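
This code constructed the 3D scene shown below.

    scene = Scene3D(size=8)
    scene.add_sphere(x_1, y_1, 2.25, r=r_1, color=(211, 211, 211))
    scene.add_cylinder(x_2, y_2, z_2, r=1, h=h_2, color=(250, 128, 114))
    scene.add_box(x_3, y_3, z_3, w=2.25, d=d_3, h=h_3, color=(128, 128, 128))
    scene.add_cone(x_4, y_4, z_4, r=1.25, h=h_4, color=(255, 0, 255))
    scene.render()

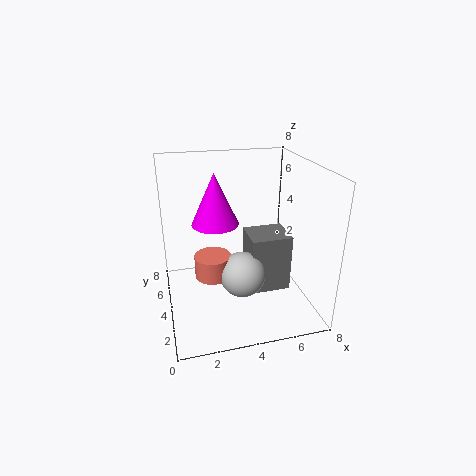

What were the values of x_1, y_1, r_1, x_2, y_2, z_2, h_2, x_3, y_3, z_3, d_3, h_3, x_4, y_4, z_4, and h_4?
x_1 = 4
y_1 = 3
r_1 = 1.25
x_2 = 2.5
y_2 = 3.75
z_2 = 2
h_2 = 1.25
x_3 = 4.5
y_3 = 2.75
z_3 = 1
d_3 = 2
h_3 = 3.25
x_4 = 2.75
y_4 = 4
z_4 = 5
h_4 = 2.75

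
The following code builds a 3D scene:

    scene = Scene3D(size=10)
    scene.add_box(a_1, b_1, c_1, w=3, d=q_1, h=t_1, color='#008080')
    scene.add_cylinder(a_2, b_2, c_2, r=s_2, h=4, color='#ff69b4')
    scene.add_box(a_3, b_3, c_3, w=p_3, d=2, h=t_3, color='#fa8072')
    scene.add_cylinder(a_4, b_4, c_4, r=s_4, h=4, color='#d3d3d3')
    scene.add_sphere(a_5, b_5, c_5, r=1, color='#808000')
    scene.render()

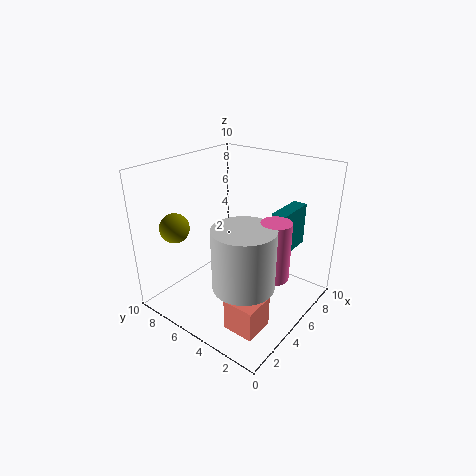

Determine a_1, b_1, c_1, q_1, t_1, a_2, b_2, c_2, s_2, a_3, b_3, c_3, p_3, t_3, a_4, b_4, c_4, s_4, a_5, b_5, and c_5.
a_1 = 6
b_1 = 2
c_1 = 4
q_1 = 1
t_1 = 3
a_2 = 5
b_2 = 2
c_2 = 3
s_2 = 1
a_3 = 1
b_3 = 1
c_3 = 1
p_3 = 2
t_3 = 2
a_4 = 3
b_4 = 3
c_4 = 3
s_4 = 2
a_5 = 2
b_5 = 8
c_5 = 6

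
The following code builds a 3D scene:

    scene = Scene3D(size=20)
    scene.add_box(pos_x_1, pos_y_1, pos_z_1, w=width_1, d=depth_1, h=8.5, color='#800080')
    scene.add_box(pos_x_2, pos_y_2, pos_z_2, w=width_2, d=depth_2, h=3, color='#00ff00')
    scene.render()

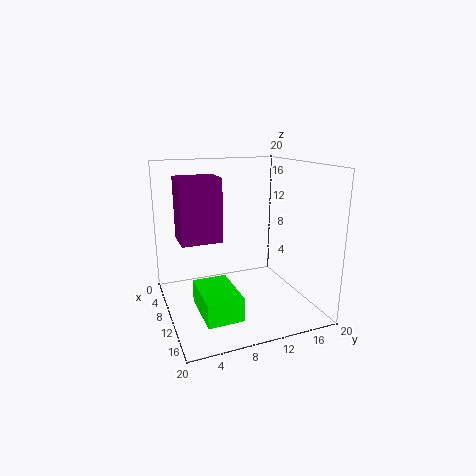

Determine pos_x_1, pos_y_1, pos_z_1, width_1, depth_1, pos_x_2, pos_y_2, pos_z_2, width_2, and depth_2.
pos_x_1 = 6.5, pos_y_1 = 2, pos_z_1 = 10, width_1 = 4.5, depth_1 = 5.5, pos_x_2 = 11.5, pos_y_2 = 3, pos_z_2 = 2.5, width_2 = 7, depth_2 = 4.5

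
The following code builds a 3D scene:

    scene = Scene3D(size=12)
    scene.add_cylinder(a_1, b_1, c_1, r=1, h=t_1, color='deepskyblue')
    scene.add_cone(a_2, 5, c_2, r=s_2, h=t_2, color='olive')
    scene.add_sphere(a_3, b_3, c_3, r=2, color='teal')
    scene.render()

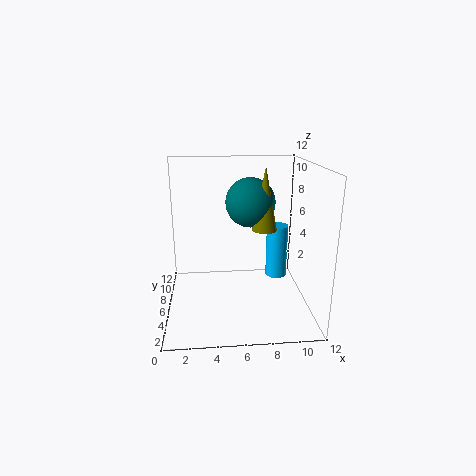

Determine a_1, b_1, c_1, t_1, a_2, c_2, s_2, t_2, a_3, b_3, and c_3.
a_1 = 10; b_1 = 9; c_1 = 1; t_1 = 5; a_2 = 8; c_2 = 7; s_2 = 1; t_2 = 5; a_3 = 7; b_3 = 6; c_3 = 9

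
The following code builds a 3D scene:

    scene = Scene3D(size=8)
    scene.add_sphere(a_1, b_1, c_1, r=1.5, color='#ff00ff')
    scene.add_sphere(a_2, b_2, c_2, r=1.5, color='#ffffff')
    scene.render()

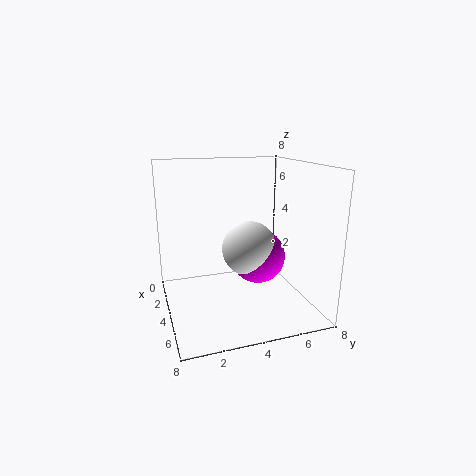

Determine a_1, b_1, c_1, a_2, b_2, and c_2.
a_1 = 4.5, b_1 = 5, c_1 = 3, a_2 = 4.5, b_2 = 4.5, c_2 = 3.5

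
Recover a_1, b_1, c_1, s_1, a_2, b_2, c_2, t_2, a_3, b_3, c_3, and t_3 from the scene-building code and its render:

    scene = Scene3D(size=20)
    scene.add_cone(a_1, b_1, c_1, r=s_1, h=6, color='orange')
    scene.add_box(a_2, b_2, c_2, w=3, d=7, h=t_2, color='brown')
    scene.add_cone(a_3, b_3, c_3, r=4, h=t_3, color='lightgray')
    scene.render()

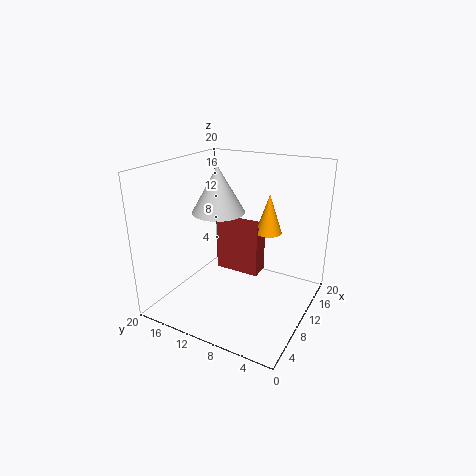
a_1 = 16, b_1 = 8, c_1 = 9, s_1 = 2, a_2 = 14, b_2 = 9, c_2 = 2, t_2 = 8, a_3 = 13, b_3 = 15, c_3 = 12, t_3 = 7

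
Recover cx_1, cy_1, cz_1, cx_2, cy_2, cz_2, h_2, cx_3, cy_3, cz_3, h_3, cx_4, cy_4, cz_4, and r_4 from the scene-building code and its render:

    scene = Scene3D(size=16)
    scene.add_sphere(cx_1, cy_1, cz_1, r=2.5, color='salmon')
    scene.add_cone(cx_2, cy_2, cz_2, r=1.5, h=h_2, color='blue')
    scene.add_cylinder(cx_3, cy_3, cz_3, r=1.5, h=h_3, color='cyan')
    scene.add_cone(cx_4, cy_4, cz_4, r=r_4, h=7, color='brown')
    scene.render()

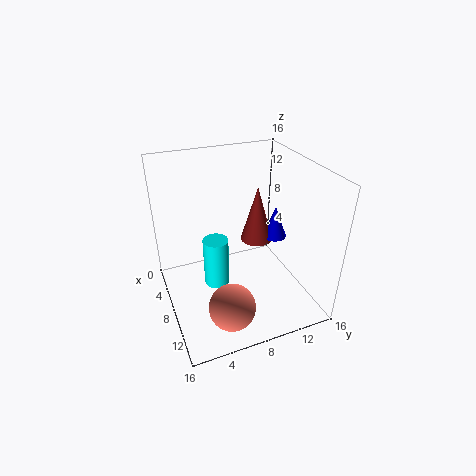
cx_1 = 12.5; cy_1 = 5.5; cz_1 = 2.5; cx_2 = 5.5; cy_2 = 14; cz_2 = 5.5; h_2 = 4; cx_3 = 6; cy_3 = 6; cz_3 = 1; h_3 = 6; cx_4 = 4.5; cy_4 = 12; cz_4 = 5; r_4 = 2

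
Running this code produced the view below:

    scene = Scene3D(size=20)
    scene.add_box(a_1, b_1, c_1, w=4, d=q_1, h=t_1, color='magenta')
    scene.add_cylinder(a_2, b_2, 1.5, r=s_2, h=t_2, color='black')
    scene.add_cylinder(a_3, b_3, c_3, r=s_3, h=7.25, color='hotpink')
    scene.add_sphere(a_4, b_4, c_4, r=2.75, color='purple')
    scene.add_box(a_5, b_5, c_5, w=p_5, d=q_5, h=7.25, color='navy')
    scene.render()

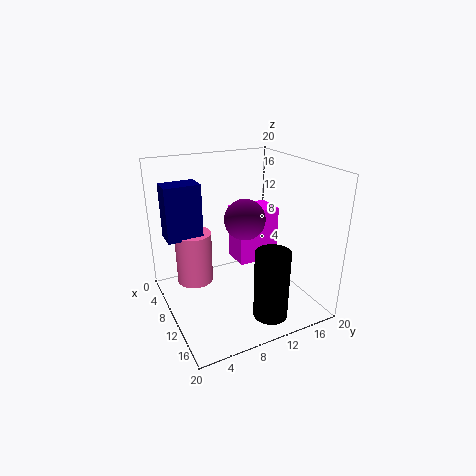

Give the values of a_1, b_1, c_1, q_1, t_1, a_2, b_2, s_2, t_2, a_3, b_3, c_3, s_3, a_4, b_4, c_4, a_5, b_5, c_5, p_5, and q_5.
a_1 = 7.5, b_1 = 9.75, c_1 = 6.5, q_1 = 5.75, t_1 = 7.5, a_2 = 17, b_2 = 11.25, s_2 = 2.25, t_2 = 9.25, a_3 = 7.75, b_3 = 4.25, c_3 = 3.75, s_3 = 2.5, a_4 = 11, b_4 = 10.5, c_4 = 13, a_5 = 6.25, b_5 = 0.5, c_5 = 10.75, p_5 = 3, q_5 = 4.75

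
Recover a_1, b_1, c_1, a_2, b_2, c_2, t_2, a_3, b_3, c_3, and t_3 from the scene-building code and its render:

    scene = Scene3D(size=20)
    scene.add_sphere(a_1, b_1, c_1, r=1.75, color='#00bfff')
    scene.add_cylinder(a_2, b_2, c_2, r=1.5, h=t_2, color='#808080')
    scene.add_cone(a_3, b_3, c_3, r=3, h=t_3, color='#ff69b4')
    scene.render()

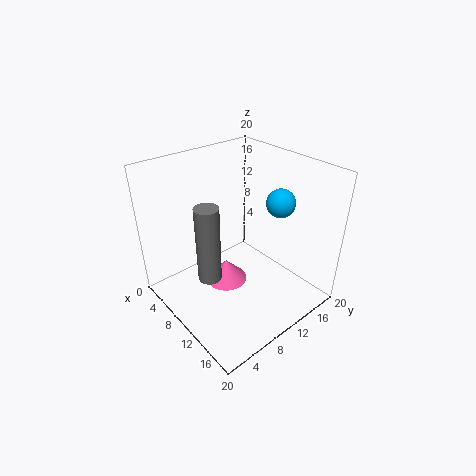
a_1 = 15.75
b_1 = 11.75
c_1 = 17
a_2 = 11.5
b_2 = 4
c_2 = 7.25
t_2 = 10
a_3 = 8.5
b_3 = 9
c_3 = 2.5
t_3 = 3.25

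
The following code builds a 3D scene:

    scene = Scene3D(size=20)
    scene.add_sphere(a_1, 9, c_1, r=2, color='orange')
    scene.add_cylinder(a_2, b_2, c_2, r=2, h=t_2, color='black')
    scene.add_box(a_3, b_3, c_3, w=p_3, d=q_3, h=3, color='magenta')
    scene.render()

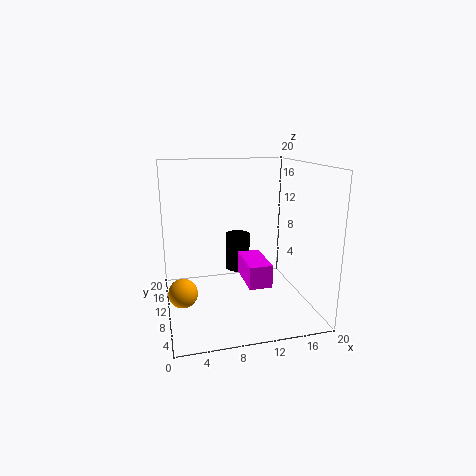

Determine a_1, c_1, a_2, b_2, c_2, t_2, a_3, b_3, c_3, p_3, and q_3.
a_1 = 2; c_1 = 3; a_2 = 12; b_2 = 18; c_2 = 2; t_2 = 6; a_3 = 10; b_3 = 4; c_3 = 5; p_3 = 3; q_3 = 6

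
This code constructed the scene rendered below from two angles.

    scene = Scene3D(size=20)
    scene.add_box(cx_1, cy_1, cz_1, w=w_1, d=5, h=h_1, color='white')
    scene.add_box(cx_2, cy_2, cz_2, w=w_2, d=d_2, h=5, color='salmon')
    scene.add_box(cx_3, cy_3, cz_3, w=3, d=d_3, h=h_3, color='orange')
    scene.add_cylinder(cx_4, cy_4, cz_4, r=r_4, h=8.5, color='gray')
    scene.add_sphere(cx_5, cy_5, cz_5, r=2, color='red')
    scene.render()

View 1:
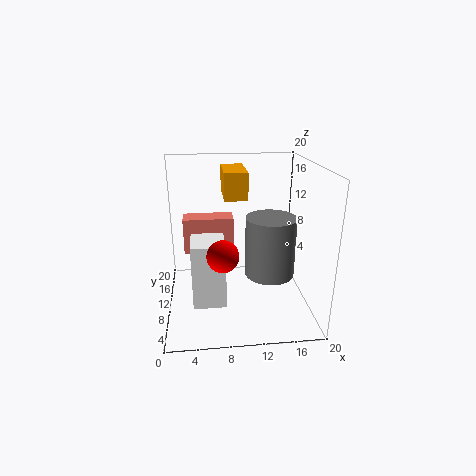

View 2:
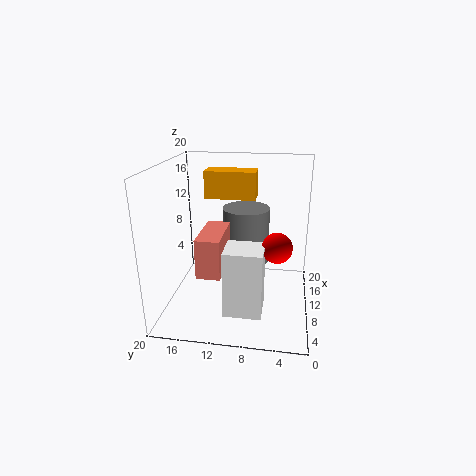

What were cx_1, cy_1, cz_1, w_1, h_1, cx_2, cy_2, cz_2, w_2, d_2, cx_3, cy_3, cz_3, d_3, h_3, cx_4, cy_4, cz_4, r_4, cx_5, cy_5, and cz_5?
cx_1 = 3.5, cy_1 = 6, cz_1 = 1.5, w_1 = 4.5, h_1 = 9, cx_2 = 2.5, cy_2 = 11, cz_2 = 7.5, w_2 = 7, d_2 = 3, cx_3 = 8, cy_3 = 7.5, cz_3 = 16, d_3 = 6.5, h_3 = 3.5, cx_4 = 14.5, cy_4 = 9.5, cz_4 = 4.5, r_4 = 3.5, cx_5 = 7.5, cy_5 = 4.5, cz_5 = 10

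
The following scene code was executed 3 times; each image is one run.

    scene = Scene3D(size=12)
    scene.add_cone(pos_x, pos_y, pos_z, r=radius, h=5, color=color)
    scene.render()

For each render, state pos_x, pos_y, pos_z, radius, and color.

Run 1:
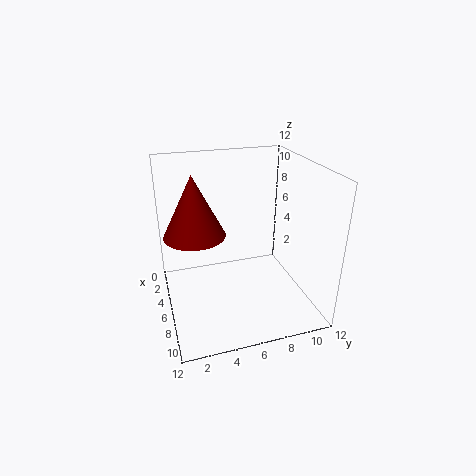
pos_x = 5.5; pos_y = 2.5; pos_z = 6.5; radius = 2.5; color = 'maroon'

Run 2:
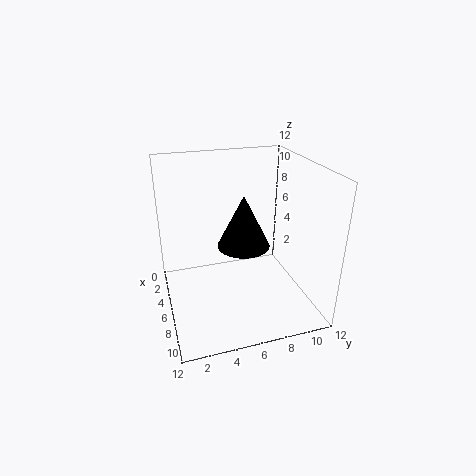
pos_x = 3; pos_y = 7.5; pos_z = 3.5; radius = 2.5; color = 'black'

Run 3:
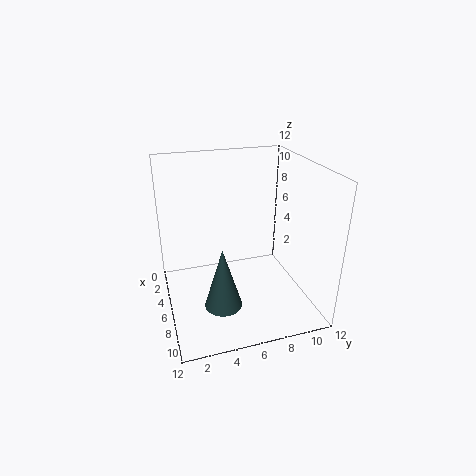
pos_x = 8.5; pos_y = 4; pos_z = 1.5; radius = 1.5; color = 'darkslategray'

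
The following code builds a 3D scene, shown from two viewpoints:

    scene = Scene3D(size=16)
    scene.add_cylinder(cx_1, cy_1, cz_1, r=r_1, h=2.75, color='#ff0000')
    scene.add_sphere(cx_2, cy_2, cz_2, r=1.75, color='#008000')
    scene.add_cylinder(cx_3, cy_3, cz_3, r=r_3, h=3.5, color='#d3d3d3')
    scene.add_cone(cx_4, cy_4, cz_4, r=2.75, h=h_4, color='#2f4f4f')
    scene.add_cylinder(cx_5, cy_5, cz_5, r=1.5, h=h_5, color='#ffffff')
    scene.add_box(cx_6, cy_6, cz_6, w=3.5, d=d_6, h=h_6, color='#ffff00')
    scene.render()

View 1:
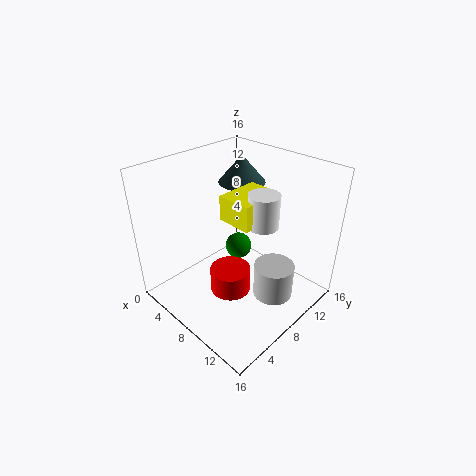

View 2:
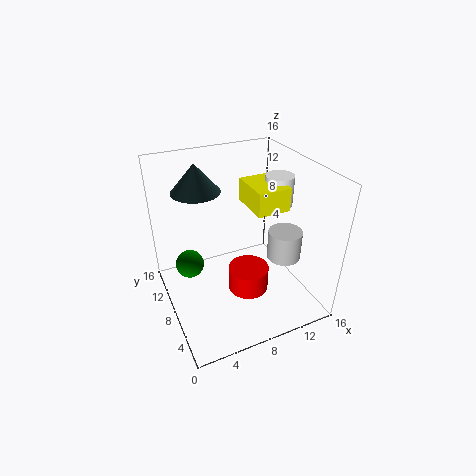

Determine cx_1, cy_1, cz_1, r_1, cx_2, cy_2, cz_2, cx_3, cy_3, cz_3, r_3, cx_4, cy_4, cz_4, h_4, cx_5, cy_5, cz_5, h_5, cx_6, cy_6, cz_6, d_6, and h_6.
cx_1 = 8.5; cy_1 = 6.25; cz_1 = 2.25; r_1 = 2.25; cx_2 = 3.5; cy_2 = 12.75; cz_2 = 2.5; cx_3 = 13.75; cy_3 = 7.25; cz_3 = 4.25; r_3 = 2; cx_4 = 4.75; cy_4 = 12; cz_4 = 12.5; h_4 = 3.25; cx_5 = 12.25; cy_5 = 7; cz_5 = 11.75; h_5 = 3.25; cx_6 = 8.75; cy_6 = 4.75; cz_6 = 12; d_6 = 4.5; h_6 = 2.5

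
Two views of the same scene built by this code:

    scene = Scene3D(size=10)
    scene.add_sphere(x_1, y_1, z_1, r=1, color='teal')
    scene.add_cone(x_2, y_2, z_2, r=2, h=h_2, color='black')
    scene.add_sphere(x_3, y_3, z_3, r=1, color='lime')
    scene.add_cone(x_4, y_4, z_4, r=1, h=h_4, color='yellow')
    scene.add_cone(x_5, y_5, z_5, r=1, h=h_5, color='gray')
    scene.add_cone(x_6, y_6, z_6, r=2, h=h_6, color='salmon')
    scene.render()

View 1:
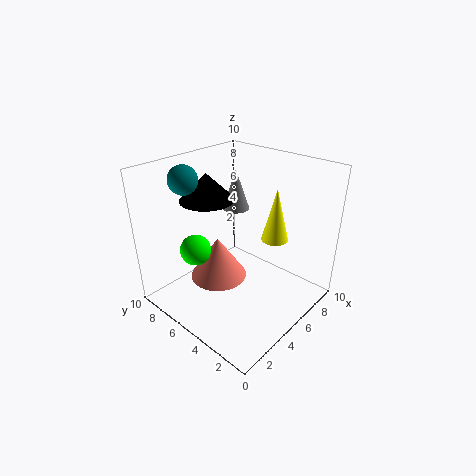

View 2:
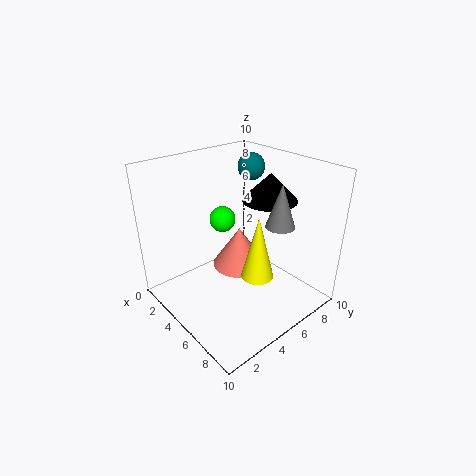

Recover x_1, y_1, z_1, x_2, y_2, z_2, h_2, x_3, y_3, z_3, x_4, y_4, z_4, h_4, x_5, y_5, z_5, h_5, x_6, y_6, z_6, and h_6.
x_1 = 3; y_1 = 8; z_1 = 9; x_2 = 5; y_2 = 8; z_2 = 7; h_2 = 2; x_3 = 2; y_3 = 6; z_3 = 5; x_4 = 8; y_4 = 4; z_4 = 4; h_4 = 4; x_5 = 7; y_5 = 7; z_5 = 6; h_5 = 3; x_6 = 4; y_6 = 6; z_6 = 2; h_6 = 3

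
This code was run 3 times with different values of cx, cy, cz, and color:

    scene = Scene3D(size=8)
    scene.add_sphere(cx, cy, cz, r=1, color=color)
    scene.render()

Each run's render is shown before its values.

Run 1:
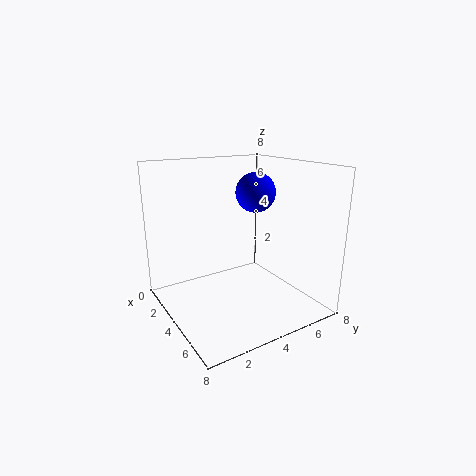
cx = 5.25, cy = 4.25, cz = 6.75, color = 'blue'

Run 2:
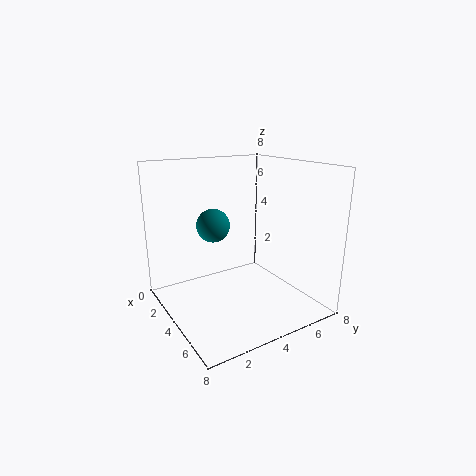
cx = 2, cy = 3.5, cz = 4.25, color = 'teal'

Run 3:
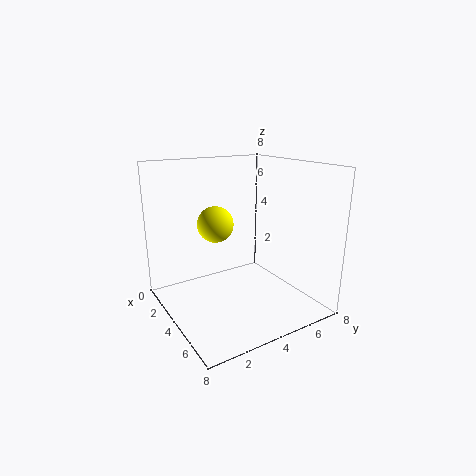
cx = 3.25, cy = 3, cz = 4.75, color = 'yellow'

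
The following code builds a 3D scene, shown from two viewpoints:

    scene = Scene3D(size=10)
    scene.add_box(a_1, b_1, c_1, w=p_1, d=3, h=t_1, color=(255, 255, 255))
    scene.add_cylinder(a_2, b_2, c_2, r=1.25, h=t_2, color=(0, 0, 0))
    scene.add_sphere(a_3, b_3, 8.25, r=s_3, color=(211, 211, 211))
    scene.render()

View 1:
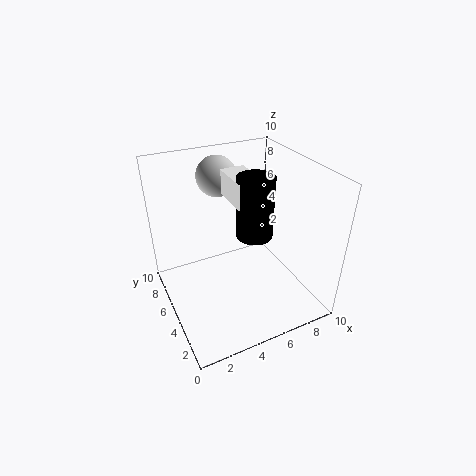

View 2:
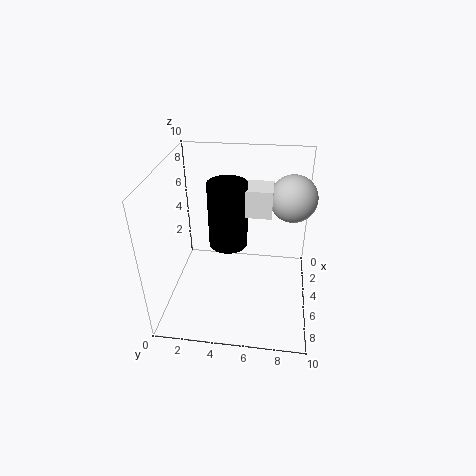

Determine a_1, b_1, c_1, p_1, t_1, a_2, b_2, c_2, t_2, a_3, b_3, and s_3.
a_1 = 4.75, b_1 = 4.25, c_1 = 7.5, p_1 = 1.75, t_1 = 1.75, a_2 = 6, b_2 = 4.5, c_2 = 5.25, t_2 = 4.25, a_3 = 5, b_3 = 8.5, s_3 = 1.5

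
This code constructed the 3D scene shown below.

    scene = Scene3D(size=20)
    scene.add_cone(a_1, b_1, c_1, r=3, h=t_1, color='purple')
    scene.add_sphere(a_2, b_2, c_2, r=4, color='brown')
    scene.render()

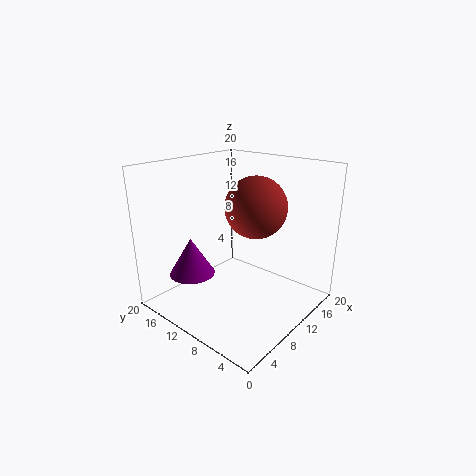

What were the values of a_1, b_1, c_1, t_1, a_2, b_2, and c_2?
a_1 = 4
b_1 = 13
c_1 = 6
t_1 = 5
a_2 = 10
b_2 = 7
c_2 = 15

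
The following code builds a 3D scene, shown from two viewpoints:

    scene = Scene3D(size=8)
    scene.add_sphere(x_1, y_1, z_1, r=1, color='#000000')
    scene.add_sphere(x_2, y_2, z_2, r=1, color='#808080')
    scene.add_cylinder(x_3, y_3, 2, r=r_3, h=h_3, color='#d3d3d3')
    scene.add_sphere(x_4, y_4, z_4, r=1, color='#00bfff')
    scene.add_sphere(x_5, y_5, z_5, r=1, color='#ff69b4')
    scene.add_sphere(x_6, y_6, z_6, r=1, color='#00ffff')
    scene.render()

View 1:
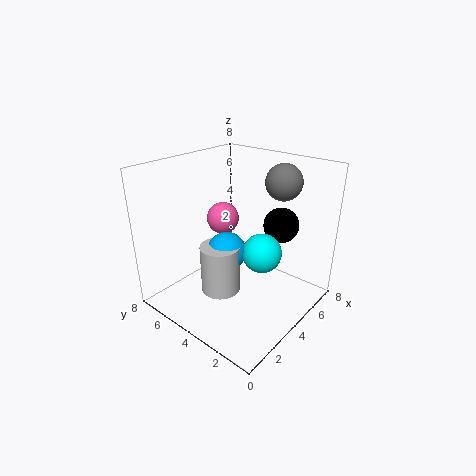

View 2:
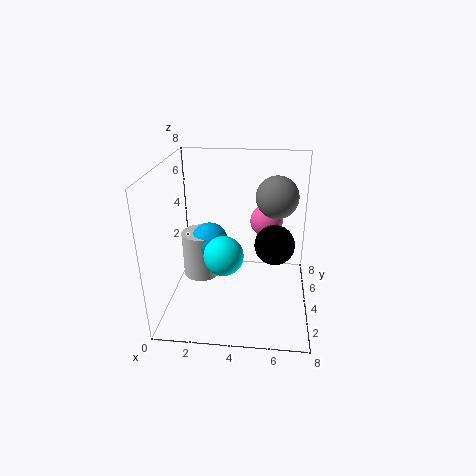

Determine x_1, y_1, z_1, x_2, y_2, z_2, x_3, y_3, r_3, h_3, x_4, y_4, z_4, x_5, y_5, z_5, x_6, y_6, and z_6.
x_1 = 6; y_1 = 2.5; z_1 = 4.5; x_2 = 6; y_2 = 2.5; z_2 = 7; x_3 = 2; y_3 = 3.5; r_3 = 1; h_3 = 2.5; x_4 = 2.5; y_4 = 3.5; z_4 = 4; x_5 = 5.5; y_5 = 6.5; z_5 = 4; x_6 = 3.5; y_6 = 2; z_6 = 4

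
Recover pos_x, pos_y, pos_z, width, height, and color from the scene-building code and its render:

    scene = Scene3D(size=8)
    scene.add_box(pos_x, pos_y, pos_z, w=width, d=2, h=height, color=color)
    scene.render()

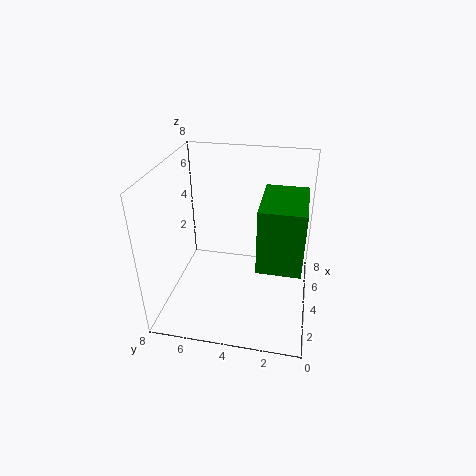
pos_x = 0.5; pos_y = 0.5; pos_z = 4.5; width = 3; height = 3; color = 'green'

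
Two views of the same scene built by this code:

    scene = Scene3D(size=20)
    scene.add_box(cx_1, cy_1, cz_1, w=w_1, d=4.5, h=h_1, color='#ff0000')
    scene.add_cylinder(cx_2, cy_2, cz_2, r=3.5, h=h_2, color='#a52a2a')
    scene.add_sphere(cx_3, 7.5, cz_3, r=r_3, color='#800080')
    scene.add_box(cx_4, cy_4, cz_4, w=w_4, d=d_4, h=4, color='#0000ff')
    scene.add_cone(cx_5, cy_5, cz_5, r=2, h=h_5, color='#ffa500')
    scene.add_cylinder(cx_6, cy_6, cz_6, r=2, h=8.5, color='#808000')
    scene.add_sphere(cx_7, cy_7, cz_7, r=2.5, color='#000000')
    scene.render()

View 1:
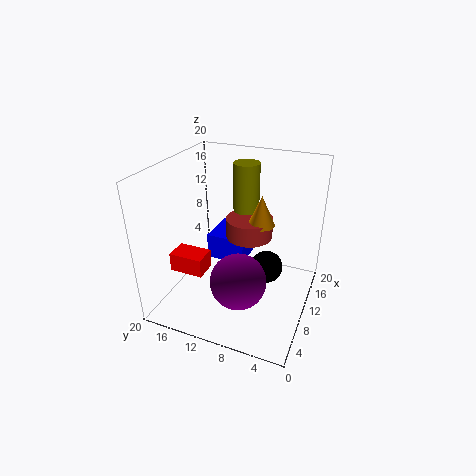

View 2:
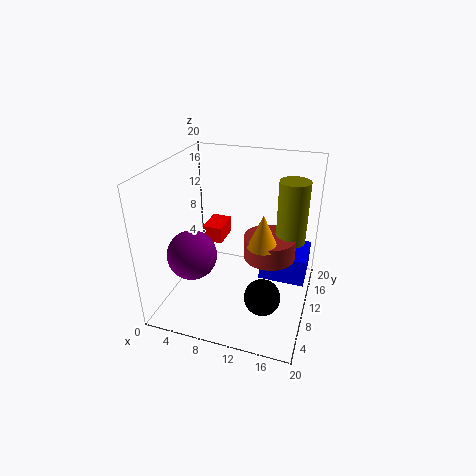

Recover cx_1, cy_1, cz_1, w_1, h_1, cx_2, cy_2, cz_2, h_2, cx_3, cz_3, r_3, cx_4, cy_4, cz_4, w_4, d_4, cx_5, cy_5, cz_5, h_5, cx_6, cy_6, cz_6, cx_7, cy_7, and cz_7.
cx_1 = 3.5, cy_1 = 12.5, cz_1 = 7, w_1 = 3, h_1 = 2.5, cx_2 = 14.5, cy_2 = 10, cz_2 = 8, h_2 = 3, cx_3 = 4, cz_3 = 7.5, r_3 = 3.5, cx_4 = 13, cy_4 = 10.5, cz_4 = 3.5, w_4 = 6.5, d_4 = 6, cx_5 = 14, cy_5 = 8, cz_5 = 10.5, h_5 = 4.5, cx_6 = 17, cy_6 = 11.5, cz_6 = 10, cx_7 = 14.5, cy_7 = 7, cz_7 = 3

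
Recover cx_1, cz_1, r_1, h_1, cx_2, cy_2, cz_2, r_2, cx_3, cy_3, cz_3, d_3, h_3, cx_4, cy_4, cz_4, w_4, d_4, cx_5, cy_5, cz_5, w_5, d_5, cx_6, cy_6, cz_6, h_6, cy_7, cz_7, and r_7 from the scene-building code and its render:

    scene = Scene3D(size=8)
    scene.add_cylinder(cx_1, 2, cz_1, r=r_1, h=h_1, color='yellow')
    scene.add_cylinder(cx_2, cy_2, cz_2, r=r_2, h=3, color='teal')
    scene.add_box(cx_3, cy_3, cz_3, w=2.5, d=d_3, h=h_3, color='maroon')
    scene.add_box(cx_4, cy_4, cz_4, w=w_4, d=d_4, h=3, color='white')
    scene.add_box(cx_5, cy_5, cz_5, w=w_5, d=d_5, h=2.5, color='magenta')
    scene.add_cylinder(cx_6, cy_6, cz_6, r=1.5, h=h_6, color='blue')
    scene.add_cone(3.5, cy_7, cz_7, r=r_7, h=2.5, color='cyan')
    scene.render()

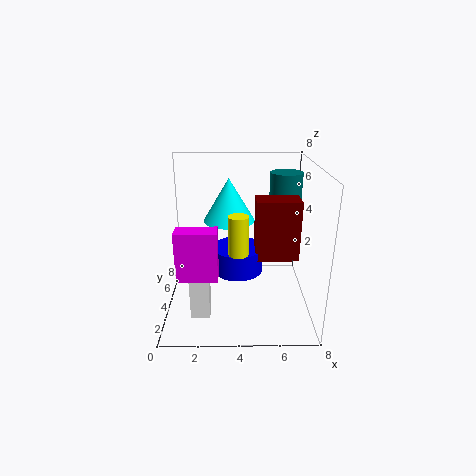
cx_1 = 4
cz_1 = 4
r_1 = 0.5
h_1 = 2
cx_2 = 7
cy_2 = 7
cz_2 = 4
r_2 = 1
cx_3 = 5
cy_3 = 4
cz_3 = 2.5
d_3 = 1.5
h_3 = 3.5
cx_4 = 1.5
cy_4 = 1.5
cz_4 = 0.5
w_4 = 1
d_4 = 1
cx_5 = 1
cy_5 = 1
cz_5 = 3
w_5 = 2
d_5 = 1
cx_6 = 4
cy_6 = 5
cz_6 = 1.5
h_6 = 1.5
cy_7 = 5.5
cz_7 = 4.5
r_7 = 1.5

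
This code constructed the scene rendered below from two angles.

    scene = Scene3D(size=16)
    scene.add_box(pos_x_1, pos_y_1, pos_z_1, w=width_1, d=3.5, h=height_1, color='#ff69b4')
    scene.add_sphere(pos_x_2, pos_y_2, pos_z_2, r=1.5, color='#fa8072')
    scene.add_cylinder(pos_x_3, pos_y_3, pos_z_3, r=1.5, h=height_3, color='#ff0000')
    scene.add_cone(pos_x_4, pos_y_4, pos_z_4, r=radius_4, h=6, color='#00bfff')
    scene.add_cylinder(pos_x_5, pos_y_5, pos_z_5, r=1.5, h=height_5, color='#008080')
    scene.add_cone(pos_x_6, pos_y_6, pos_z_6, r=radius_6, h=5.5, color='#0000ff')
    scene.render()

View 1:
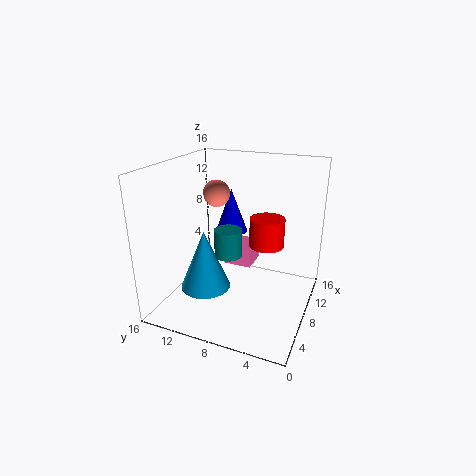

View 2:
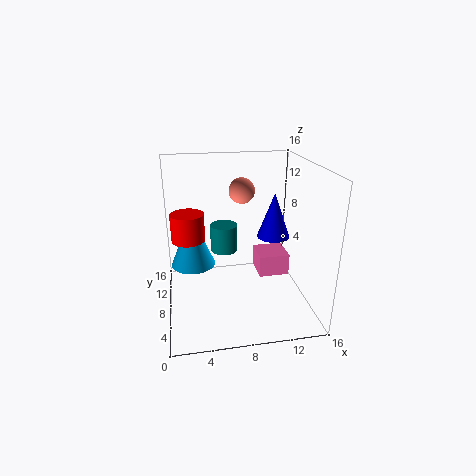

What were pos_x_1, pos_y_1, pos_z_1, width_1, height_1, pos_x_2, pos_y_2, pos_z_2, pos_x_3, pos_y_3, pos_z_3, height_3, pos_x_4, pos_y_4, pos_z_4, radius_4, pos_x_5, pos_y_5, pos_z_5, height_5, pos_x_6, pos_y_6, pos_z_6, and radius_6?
pos_x_1 = 10.5, pos_y_1 = 7.5, pos_z_1 = 3, width_1 = 3.5, height_1 = 2.5, pos_x_2 = 9, pos_y_2 = 11, pos_z_2 = 12.5, pos_x_3 = 2.5, pos_y_3 = 3, pos_z_3 = 10.5, height_3 = 2.5, pos_x_4 = 3, pos_y_4 = 9.5, pos_z_4 = 4.5, radius_4 = 2.5, pos_x_5 = 6.5, pos_y_5 = 8.5, pos_z_5 = 6.5, height_5 = 3, pos_x_6 = 13, pos_y_6 = 11, pos_z_6 = 6.5, radius_6 = 2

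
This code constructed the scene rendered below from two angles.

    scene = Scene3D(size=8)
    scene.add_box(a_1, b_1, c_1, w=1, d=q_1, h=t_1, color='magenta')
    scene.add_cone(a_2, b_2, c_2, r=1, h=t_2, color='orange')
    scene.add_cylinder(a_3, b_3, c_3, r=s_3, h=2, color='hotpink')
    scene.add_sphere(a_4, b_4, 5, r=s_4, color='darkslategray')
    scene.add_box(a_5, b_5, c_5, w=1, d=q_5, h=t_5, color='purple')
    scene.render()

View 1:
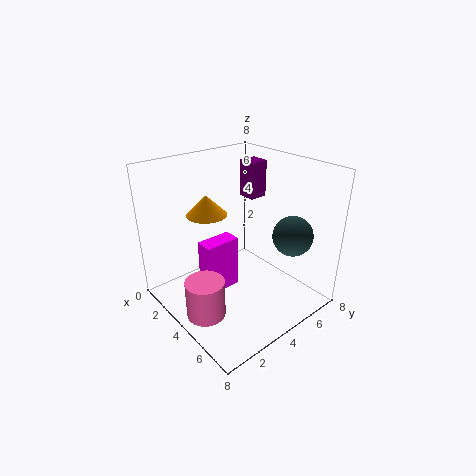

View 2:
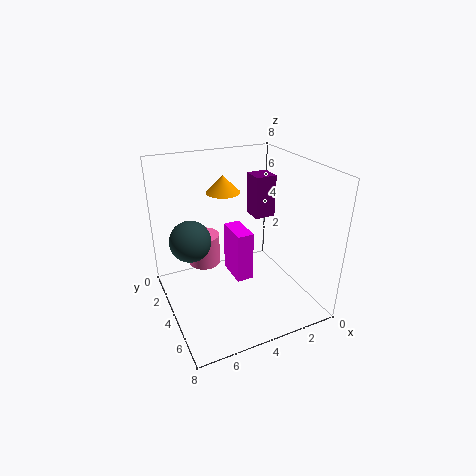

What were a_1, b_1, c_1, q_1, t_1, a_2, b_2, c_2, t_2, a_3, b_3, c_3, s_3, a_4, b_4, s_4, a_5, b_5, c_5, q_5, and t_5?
a_1 = 3, b_1 = 2, c_1 = 1, q_1 = 2, t_1 = 3, a_2 = 4, b_2 = 2, c_2 = 6, t_2 = 1, a_3 = 5, b_3 = 1, c_3 = 1, s_3 = 1, a_4 = 7, b_4 = 5, s_4 = 1, a_5 = 3, b_5 = 5, c_5 = 6, q_5 = 1, t_5 = 2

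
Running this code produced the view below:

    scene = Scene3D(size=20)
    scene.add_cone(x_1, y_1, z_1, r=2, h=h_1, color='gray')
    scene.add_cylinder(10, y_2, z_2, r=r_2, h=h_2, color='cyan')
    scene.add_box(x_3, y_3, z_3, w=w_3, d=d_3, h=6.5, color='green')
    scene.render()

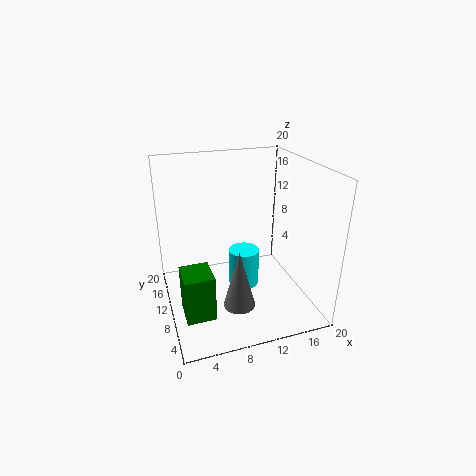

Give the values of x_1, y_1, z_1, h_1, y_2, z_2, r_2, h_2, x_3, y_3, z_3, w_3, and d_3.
x_1 = 8, y_1 = 3.5, z_1 = 4, h_1 = 7.5, y_2 = 7.5, z_2 = 4.5, r_2 = 2, h_2 = 5, x_3 = 1.5, y_3 = 5.5, z_3 = 0.5, w_3 = 4, d_3 = 4.5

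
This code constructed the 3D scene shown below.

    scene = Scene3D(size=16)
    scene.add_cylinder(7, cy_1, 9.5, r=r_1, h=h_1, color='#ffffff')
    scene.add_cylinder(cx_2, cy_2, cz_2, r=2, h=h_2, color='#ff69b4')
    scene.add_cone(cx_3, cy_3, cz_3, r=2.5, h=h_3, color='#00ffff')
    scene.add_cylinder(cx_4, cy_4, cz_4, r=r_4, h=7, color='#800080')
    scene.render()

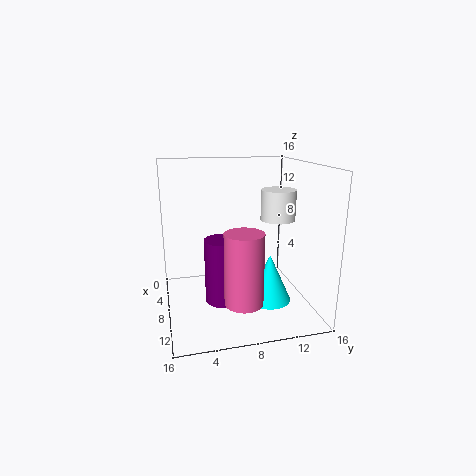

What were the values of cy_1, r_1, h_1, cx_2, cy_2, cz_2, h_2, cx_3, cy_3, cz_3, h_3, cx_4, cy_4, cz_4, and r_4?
cy_1 = 13, r_1 = 2, h_1 = 3.5, cx_2 = 12.5, cy_2 = 7.5, cz_2 = 2.5, h_2 = 7.5, cx_3 = 9, cy_3 = 11.5, cz_3 = 0.5, h_3 = 5.5, cx_4 = 9.5, cy_4 = 6, cz_4 = 1.5, r_4 = 2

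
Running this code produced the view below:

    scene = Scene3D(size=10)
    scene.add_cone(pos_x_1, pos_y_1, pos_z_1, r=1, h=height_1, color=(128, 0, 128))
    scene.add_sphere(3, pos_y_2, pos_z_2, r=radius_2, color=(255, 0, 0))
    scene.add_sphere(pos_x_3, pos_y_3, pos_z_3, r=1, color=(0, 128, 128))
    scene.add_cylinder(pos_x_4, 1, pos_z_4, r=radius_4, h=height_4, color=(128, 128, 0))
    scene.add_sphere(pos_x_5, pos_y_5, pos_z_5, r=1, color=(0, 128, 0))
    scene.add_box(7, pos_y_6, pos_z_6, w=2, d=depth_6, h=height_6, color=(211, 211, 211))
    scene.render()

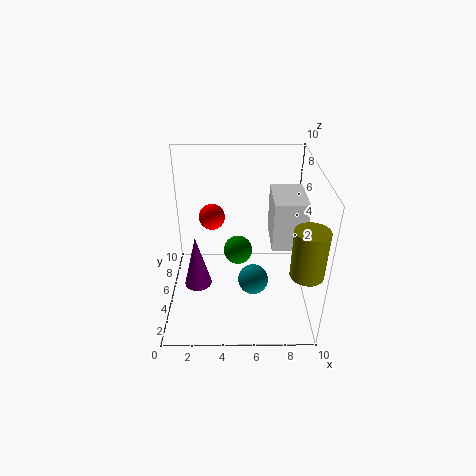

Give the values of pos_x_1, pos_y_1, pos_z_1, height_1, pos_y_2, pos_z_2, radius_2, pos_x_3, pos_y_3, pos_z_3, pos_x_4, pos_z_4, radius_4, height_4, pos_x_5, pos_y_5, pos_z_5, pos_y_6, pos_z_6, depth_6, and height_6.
pos_x_1 = 2, pos_y_1 = 5, pos_z_1 = 1, height_1 = 4, pos_y_2 = 8, pos_z_2 = 5, radius_2 = 1, pos_x_3 = 6, pos_y_3 = 3, pos_z_3 = 3, pos_x_4 = 9, pos_z_4 = 5, radius_4 = 1, height_4 = 3, pos_x_5 = 5, pos_y_5 = 5, pos_z_5 = 4, pos_y_6 = 2, pos_z_6 = 6, depth_6 = 3, height_6 = 3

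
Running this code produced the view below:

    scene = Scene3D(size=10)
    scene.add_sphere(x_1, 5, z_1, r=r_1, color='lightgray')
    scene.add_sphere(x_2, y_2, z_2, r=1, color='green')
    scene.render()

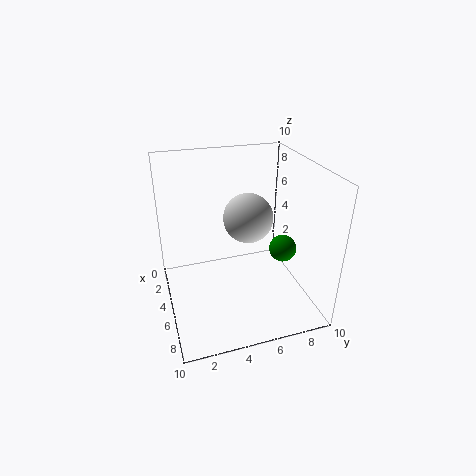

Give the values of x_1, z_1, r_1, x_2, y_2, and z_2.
x_1 = 7, z_1 = 7.5, r_1 = 1.5, x_2 = 5, y_2 = 8.5, z_2 = 3.5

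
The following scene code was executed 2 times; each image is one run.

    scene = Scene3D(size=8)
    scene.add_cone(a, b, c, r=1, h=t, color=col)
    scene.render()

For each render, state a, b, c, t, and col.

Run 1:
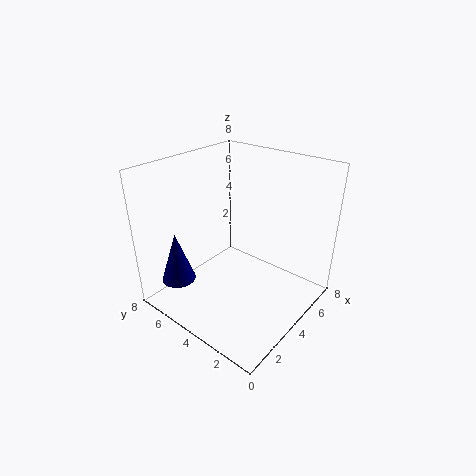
a = 2
b = 7
c = 1
t = 3
col = 'navy'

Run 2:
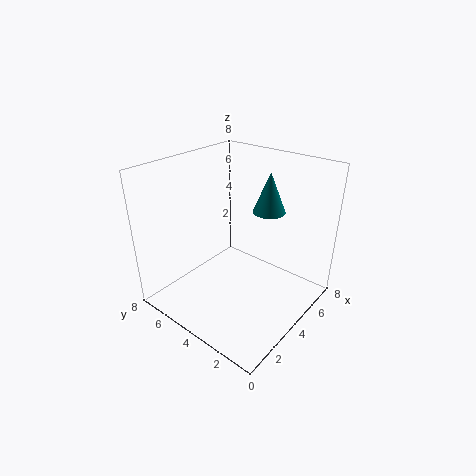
a = 7
b = 4
c = 4.5
t = 2.5
col = 'teal'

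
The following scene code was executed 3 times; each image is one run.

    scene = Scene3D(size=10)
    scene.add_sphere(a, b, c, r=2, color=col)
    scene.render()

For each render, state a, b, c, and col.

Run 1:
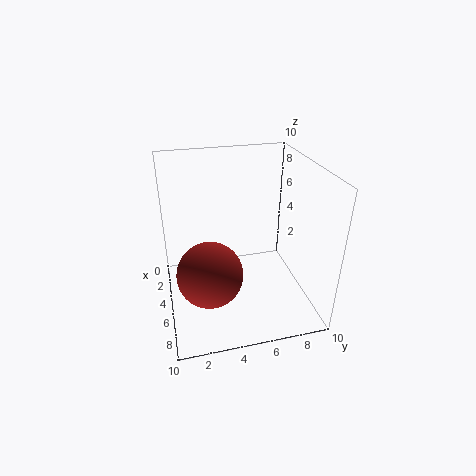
a = 8
b = 2.5
c = 4.5
col = 'brown'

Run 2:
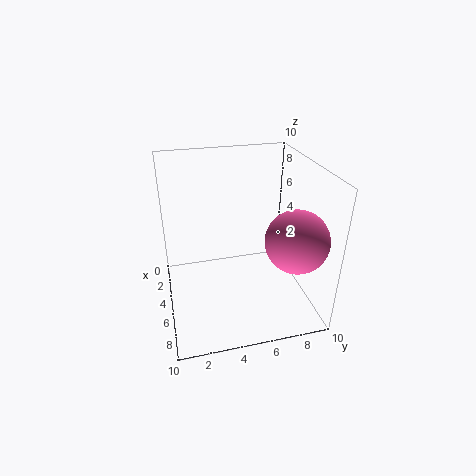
a = 8
b = 8
c = 6
col = 'hotpink'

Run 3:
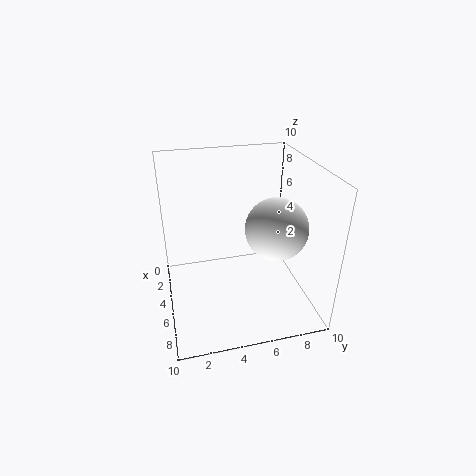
a = 7
b = 7
c = 6.5
col = 'white'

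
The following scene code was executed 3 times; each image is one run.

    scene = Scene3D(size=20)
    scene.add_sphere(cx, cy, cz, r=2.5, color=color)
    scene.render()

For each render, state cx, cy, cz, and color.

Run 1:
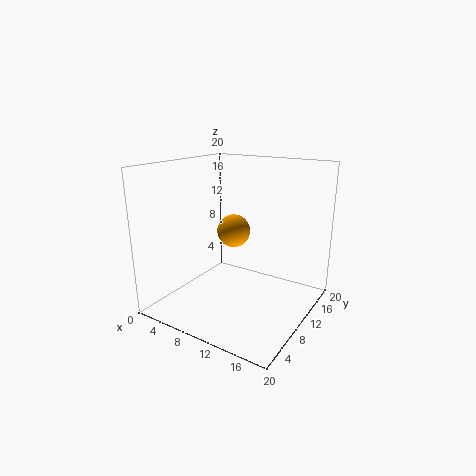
cx = 7, cy = 13.5, cz = 9.5, color = 'orange'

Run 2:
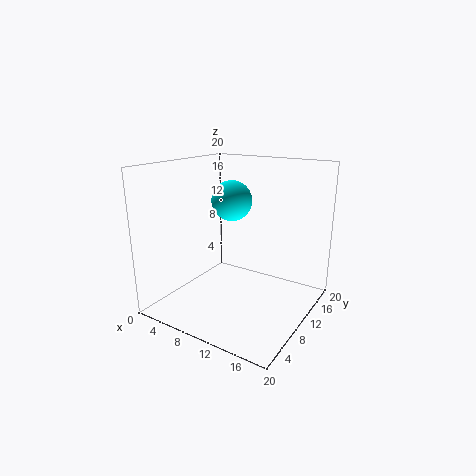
cx = 11, cy = 7, cz = 16, color = 'cyan'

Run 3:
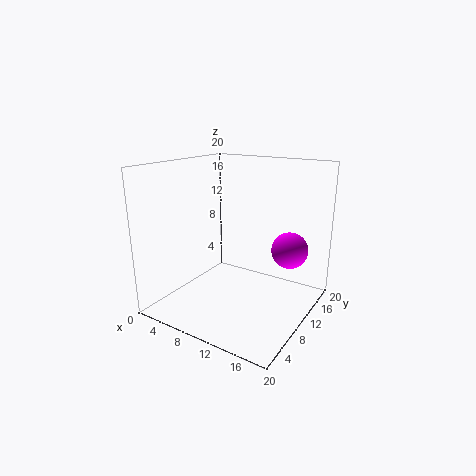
cx = 16.5, cy = 13, cz = 8.5, color = 'magenta'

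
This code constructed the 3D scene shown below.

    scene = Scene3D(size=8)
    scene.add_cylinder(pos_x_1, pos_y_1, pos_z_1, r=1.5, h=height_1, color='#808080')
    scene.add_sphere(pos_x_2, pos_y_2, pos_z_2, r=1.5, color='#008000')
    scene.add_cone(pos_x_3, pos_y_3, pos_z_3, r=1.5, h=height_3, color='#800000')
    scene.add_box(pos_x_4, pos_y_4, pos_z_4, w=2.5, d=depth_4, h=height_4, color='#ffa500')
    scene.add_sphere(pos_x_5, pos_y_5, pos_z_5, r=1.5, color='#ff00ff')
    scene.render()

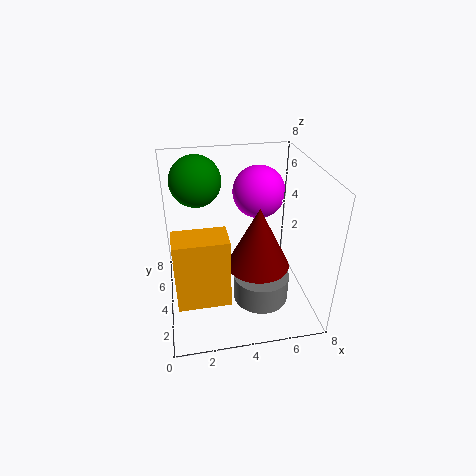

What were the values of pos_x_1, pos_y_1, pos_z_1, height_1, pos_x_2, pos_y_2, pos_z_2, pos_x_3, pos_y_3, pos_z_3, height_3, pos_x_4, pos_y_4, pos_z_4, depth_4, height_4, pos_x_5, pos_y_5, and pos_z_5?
pos_x_1 = 5; pos_y_1 = 2.5; pos_z_1 = 1; height_1 = 1.5; pos_x_2 = 2; pos_y_2 = 6.5; pos_z_2 = 6.5; pos_x_3 = 4.5; pos_y_3 = 1.5; pos_z_3 = 4; height_3 = 3; pos_x_4 = 0.5; pos_y_4 = 0.5; pos_z_4 = 2.5; depth_4 = 1.5; height_4 = 3.5; pos_x_5 = 5.5; pos_y_5 = 5.5; pos_z_5 = 6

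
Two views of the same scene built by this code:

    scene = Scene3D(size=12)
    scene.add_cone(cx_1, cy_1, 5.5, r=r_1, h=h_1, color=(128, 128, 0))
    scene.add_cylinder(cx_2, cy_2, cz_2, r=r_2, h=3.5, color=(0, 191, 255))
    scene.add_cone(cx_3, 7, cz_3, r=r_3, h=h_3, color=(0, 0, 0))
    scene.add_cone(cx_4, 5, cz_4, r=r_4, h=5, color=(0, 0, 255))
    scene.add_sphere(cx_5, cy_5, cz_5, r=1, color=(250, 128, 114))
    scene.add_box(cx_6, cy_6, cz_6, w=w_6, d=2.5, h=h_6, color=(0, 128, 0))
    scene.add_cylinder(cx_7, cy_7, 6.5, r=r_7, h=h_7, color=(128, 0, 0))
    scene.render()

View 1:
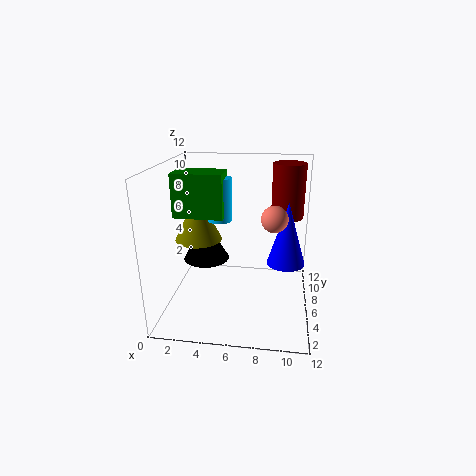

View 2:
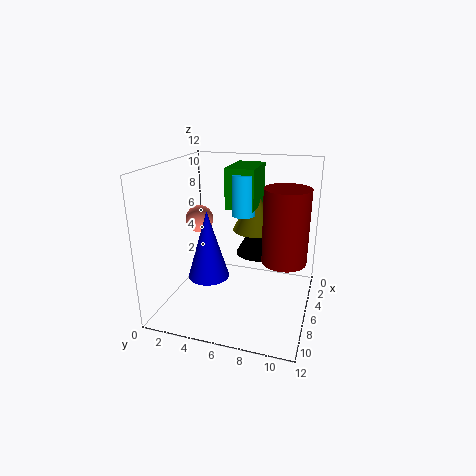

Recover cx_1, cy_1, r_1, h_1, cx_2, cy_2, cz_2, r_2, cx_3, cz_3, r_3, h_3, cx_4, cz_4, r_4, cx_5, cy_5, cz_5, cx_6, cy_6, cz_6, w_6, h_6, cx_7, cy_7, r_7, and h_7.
cx_1 = 2.5; cy_1 = 6.5; r_1 = 2; h_1 = 4; cx_2 = 4.5; cy_2 = 6; cz_2 = 7.5; r_2 = 1; cx_3 = 3; cz_3 = 3.5; r_3 = 2; h_3 = 3.5; cx_4 = 10; cz_4 = 4.5; r_4 = 1.5; cx_5 = 9; cy_5 = 4; cz_5 = 8.5; cx_6 = 1; cy_6 = 4.5; cz_6 = 8; w_6 = 4; h_6 = 3.5; cx_7 = 10; cy_7 = 10.5; r_7 = 1.5; h_7 = 5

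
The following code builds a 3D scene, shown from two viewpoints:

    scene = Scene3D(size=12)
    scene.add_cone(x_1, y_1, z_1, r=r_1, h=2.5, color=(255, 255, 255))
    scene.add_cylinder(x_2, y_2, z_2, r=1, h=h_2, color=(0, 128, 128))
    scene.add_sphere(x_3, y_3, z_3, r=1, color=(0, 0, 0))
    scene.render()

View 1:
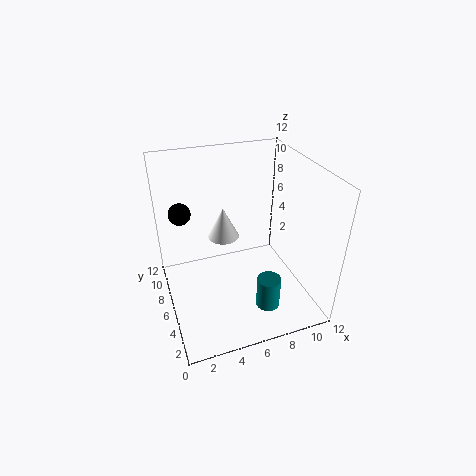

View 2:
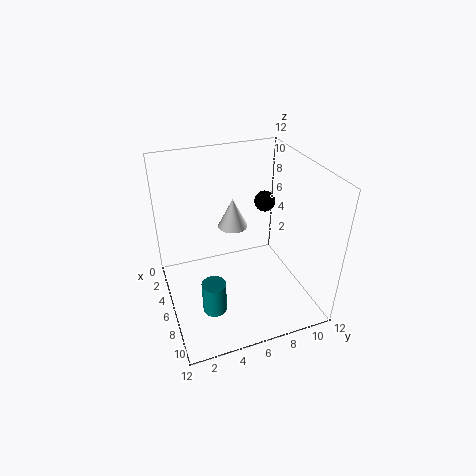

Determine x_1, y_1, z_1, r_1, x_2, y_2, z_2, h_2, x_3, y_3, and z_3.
x_1 = 4.75; y_1 = 6; z_1 = 6.5; r_1 = 1.25; x_2 = 7.75; y_2 = 3.25; z_2 = 0.5; h_2 = 2.75; x_3 = 2; y_3 = 10.25; z_3 = 6.75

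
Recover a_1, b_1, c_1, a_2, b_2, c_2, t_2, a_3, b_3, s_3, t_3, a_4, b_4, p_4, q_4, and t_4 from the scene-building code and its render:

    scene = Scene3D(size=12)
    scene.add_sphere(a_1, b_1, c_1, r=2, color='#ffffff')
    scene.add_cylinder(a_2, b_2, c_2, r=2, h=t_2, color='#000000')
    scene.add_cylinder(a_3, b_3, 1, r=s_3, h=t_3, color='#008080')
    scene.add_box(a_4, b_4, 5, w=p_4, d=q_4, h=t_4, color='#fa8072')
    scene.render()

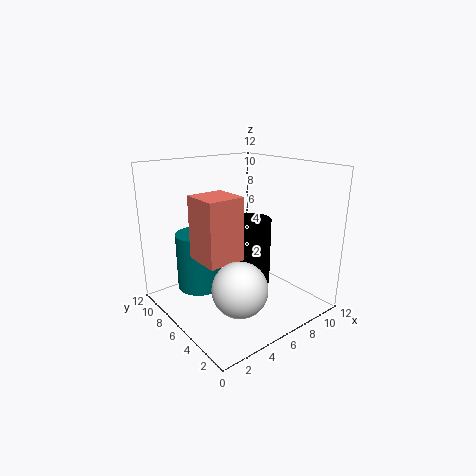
a_1 = 3, b_1 = 2, c_1 = 4, a_2 = 8, b_2 = 7, c_2 = 1, t_2 = 6, a_3 = 4, b_3 = 9, s_3 = 2, t_3 = 5, a_4 = 2, b_4 = 4, p_4 = 3, q_4 = 3, t_4 = 5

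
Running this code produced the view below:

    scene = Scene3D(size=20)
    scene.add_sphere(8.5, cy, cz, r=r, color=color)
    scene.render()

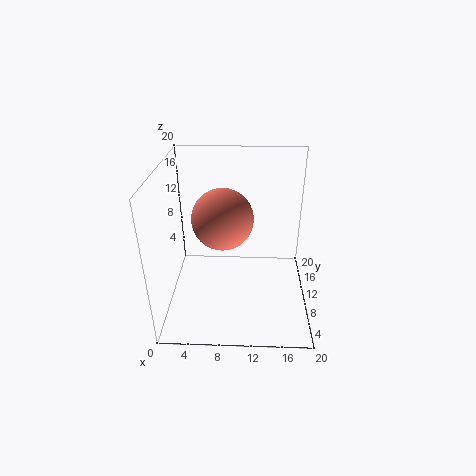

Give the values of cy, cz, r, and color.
cy = 4, cz = 16, r = 3.5, color = 'salmon'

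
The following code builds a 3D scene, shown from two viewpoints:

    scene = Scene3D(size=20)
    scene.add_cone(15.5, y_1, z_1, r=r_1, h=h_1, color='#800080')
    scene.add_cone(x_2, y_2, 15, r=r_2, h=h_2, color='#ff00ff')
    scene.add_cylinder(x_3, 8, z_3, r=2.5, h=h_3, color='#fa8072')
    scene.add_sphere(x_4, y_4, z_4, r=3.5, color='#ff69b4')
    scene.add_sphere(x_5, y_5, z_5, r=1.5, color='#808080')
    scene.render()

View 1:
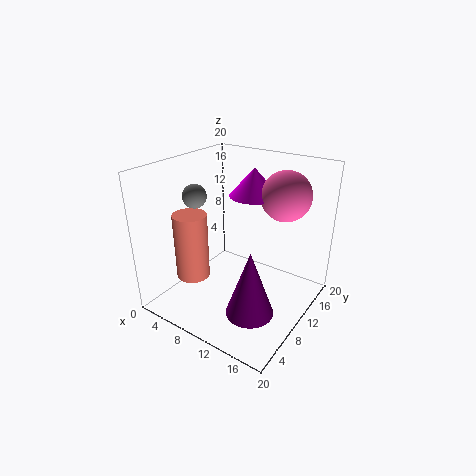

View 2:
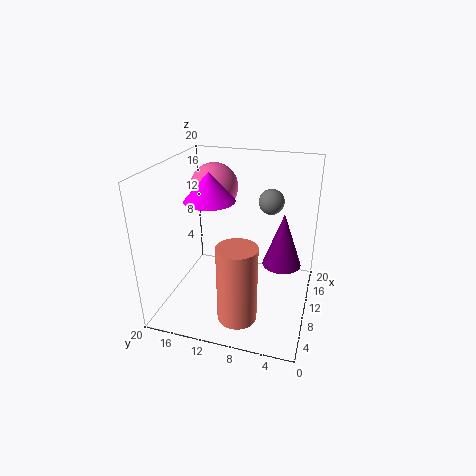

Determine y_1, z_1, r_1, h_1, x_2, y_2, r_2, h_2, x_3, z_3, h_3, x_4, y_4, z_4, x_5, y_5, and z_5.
y_1 = 4.5, z_1 = 3.5, r_1 = 3, h_1 = 8.5, x_2 = 10, y_2 = 14, r_2 = 3.5, h_2 = 4, x_3 = 3, z_3 = 2.5, h_3 = 10, x_4 = 14.5, y_4 = 15, z_4 = 15.5, x_5 = 7, y_5 = 5, z_5 = 17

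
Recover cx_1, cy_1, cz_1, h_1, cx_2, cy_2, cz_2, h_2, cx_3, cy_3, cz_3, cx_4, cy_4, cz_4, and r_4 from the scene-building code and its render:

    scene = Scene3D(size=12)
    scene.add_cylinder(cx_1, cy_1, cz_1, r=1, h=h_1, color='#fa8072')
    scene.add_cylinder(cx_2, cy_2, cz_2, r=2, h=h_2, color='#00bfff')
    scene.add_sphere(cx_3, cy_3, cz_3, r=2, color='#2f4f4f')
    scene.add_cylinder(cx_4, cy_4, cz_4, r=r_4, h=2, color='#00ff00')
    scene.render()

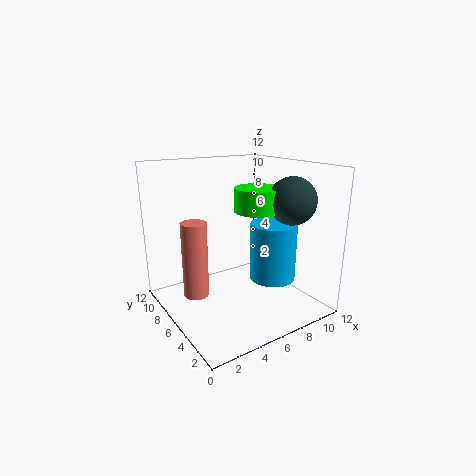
cx_1 = 2, cy_1 = 6, cz_1 = 2, h_1 = 6, cx_2 = 9, cy_2 = 5, cz_2 = 2, h_2 = 5, cx_3 = 10, cy_3 = 4, cz_3 = 9, cx_4 = 8, cy_4 = 6, cz_4 = 8, r_4 = 2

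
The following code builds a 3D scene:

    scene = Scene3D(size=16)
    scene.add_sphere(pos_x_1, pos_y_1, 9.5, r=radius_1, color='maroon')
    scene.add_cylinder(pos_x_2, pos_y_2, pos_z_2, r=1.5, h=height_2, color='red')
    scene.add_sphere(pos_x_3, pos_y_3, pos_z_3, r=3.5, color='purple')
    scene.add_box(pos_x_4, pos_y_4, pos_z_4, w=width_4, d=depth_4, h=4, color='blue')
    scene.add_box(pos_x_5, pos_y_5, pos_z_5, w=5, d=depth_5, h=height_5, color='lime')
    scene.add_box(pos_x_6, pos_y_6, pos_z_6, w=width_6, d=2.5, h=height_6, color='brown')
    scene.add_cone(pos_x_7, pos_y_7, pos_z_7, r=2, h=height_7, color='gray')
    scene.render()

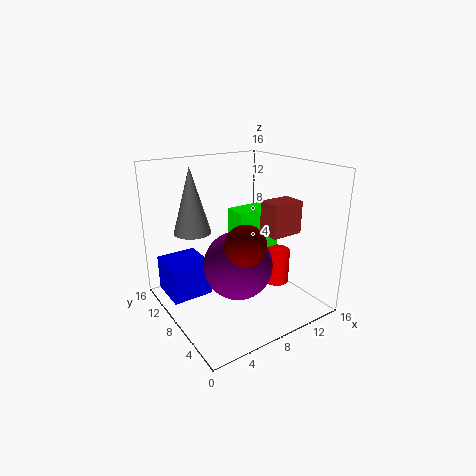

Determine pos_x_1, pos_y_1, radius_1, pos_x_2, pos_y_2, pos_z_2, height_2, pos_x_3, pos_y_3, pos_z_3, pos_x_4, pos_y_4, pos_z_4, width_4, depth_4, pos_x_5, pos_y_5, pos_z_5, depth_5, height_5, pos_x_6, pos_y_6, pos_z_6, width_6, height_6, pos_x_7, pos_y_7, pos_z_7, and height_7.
pos_x_1 = 5.5
pos_y_1 = 3
radius_1 = 2
pos_x_2 = 12.5
pos_y_2 = 6.5
pos_z_2 = 2
height_2 = 4
pos_x_3 = 6
pos_y_3 = 5
pos_z_3 = 6.5
pos_x_4 = 0.5
pos_y_4 = 9
pos_z_4 = 1.5
width_4 = 4.5
depth_4 = 4.5
pos_x_5 = 7
pos_y_5 = 6
pos_z_5 = 7
depth_5 = 2.5
height_5 = 4.5
pos_x_6 = 9.5
pos_y_6 = 3.5
pos_z_6 = 9
width_6 = 3.5
height_6 = 3.5
pos_x_7 = 3.5
pos_y_7 = 10
pos_z_7 = 9
height_7 = 7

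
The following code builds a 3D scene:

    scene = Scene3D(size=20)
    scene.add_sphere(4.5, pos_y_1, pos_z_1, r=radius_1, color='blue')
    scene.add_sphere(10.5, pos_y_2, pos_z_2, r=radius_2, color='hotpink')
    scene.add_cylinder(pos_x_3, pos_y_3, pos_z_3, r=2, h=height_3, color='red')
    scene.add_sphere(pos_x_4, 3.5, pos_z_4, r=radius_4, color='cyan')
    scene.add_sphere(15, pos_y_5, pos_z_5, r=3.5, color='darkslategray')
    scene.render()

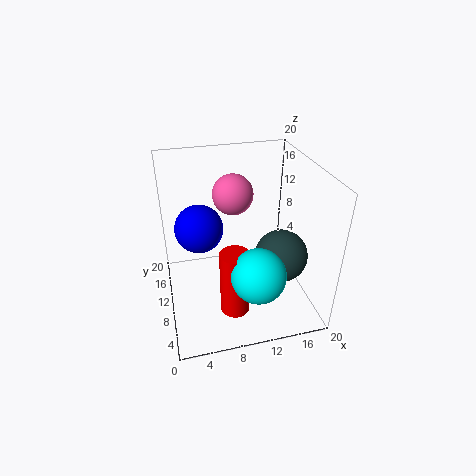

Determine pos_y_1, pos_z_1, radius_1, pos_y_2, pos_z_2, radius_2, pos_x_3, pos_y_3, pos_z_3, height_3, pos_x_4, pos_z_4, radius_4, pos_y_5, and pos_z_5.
pos_y_1 = 8, pos_z_1 = 13.5, radius_1 = 3, pos_y_2 = 15, pos_z_2 = 14.25, radius_2 = 3, pos_x_3 = 8.5, pos_y_3 = 5.75, pos_z_3 = 1.25, height_3 = 9.25, pos_x_4 = 11, pos_z_4 = 8.25, radius_4 = 3.5, pos_y_5 = 6.25, pos_z_5 = 8.75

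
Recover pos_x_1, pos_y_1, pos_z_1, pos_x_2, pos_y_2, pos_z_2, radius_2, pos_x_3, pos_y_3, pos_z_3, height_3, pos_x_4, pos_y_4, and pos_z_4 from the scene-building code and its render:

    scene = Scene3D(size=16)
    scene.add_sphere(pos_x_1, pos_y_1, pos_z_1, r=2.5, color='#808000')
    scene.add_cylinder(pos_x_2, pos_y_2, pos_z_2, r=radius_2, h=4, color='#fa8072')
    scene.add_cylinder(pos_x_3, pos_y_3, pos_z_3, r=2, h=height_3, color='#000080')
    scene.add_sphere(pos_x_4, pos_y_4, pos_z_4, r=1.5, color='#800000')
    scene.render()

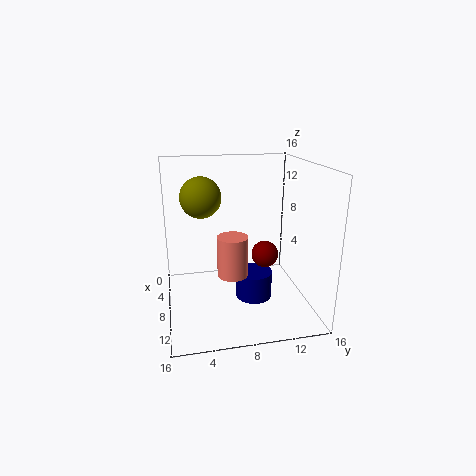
pos_x_1 = 3
pos_y_1 = 4.5
pos_z_1 = 11.5
pos_x_2 = 12.5
pos_y_2 = 6.5
pos_z_2 = 6
radius_2 = 1.5
pos_x_3 = 9.5
pos_y_3 = 9.5
pos_z_3 = 1.5
height_3 = 3
pos_x_4 = 8.5
pos_y_4 = 11
pos_z_4 = 6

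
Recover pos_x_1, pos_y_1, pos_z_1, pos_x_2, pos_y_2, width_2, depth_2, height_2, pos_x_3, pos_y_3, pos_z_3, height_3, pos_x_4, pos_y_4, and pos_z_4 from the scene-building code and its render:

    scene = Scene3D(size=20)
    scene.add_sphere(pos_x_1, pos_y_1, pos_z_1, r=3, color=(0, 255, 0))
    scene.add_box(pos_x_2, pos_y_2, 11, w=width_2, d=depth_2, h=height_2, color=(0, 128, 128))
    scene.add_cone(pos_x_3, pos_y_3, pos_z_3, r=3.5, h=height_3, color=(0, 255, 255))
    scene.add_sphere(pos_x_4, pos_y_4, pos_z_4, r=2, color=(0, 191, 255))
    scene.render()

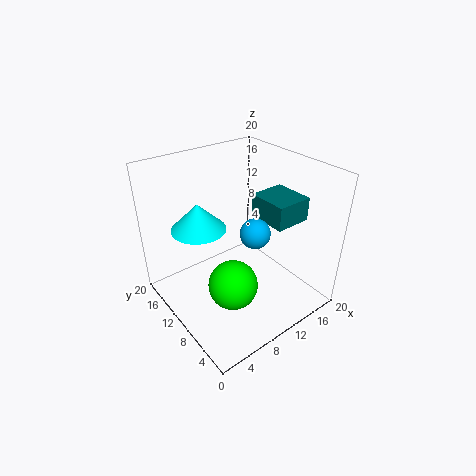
pos_x_1 = 5, pos_y_1 = 4.5, pos_z_1 = 8, pos_x_2 = 14.5, pos_y_2 = 6.5, width_2 = 5.5, depth_2 = 6, height_2 = 3.5, pos_x_3 = 4.5, pos_y_3 = 11, pos_z_3 = 13, height_3 = 3.5, pos_x_4 = 10.5, pos_y_4 = 7, pos_z_4 = 12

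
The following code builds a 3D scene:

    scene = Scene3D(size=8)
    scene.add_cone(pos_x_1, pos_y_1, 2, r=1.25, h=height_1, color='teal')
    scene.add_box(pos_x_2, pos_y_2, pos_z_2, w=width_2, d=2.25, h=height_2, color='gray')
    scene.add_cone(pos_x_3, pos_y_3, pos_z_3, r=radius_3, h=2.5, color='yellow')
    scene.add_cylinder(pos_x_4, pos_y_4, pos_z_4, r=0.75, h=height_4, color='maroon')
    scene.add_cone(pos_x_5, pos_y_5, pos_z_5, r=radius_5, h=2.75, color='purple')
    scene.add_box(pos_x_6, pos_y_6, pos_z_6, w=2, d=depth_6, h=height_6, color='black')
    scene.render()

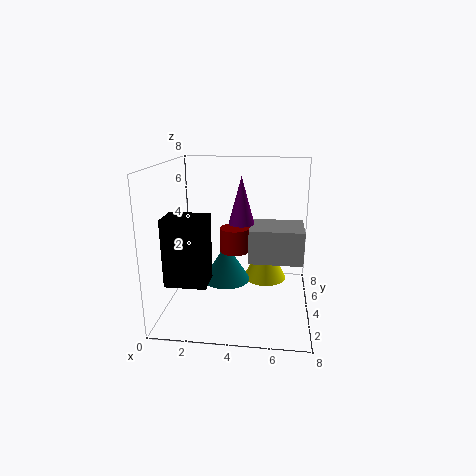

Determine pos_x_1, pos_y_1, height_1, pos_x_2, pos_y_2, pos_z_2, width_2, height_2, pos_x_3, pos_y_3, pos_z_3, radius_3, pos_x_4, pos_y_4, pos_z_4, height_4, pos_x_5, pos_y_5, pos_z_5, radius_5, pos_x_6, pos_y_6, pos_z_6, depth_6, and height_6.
pos_x_1 = 3.5
pos_y_1 = 3
height_1 = 2
pos_x_2 = 4.75
pos_y_2 = 2.25
pos_z_2 = 3.25
width_2 = 2.75
height_2 = 1.75
pos_x_3 = 5.5
pos_y_3 = 5
pos_z_3 = 1.25
radius_3 = 1.25
pos_x_4 = 4
pos_y_4 = 2.75
pos_z_4 = 3.75
height_4 = 1.25
pos_x_5 = 4.25
pos_y_5 = 3.5
pos_z_5 = 4.75
radius_5 = 0.75
pos_x_6 = 1
pos_y_6 = 0.25
pos_z_6 = 2.75
depth_6 = 1.5
height_6 = 3.25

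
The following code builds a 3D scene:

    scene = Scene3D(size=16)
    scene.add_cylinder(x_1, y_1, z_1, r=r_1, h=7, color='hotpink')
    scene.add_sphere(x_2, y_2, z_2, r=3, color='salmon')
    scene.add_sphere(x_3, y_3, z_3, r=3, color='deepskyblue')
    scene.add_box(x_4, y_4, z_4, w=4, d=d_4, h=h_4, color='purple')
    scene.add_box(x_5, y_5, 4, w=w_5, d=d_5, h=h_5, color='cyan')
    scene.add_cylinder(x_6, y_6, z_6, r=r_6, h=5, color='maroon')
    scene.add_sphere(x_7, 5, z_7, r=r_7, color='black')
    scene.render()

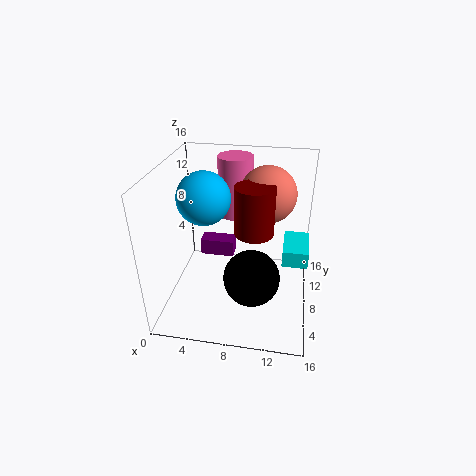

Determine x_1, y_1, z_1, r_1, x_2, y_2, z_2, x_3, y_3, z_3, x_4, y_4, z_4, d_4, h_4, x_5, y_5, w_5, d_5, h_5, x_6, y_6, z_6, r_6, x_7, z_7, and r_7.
x_1 = 7, y_1 = 12, z_1 = 9, r_1 = 2, x_2 = 11, y_2 = 9, z_2 = 13, x_3 = 4, y_3 = 9, z_3 = 12, x_4 = 3, y_4 = 10, z_4 = 4, d_4 = 2, h_4 = 2, x_5 = 13, y_5 = 9, w_5 = 3, d_5 = 5, h_5 = 2, x_6 = 10, y_6 = 6, z_6 = 10, r_6 = 2, x_7 = 10, z_7 = 5, r_7 = 3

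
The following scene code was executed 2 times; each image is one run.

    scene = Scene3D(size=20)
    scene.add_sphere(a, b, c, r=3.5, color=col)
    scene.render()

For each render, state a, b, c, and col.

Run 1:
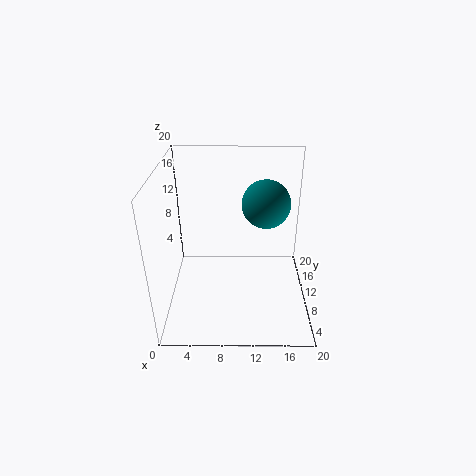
a = 14; b = 13.5; c = 13.5; col = 'teal'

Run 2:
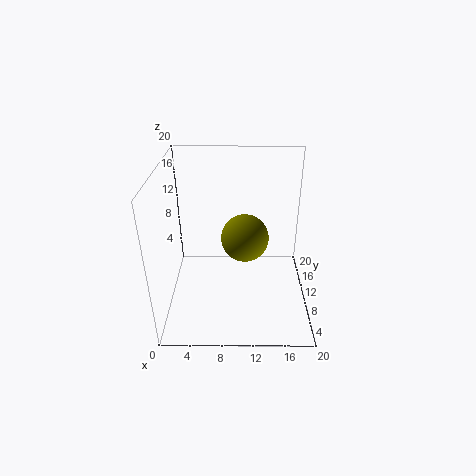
a = 11; b = 12.5; c = 8.5; col = 'olive'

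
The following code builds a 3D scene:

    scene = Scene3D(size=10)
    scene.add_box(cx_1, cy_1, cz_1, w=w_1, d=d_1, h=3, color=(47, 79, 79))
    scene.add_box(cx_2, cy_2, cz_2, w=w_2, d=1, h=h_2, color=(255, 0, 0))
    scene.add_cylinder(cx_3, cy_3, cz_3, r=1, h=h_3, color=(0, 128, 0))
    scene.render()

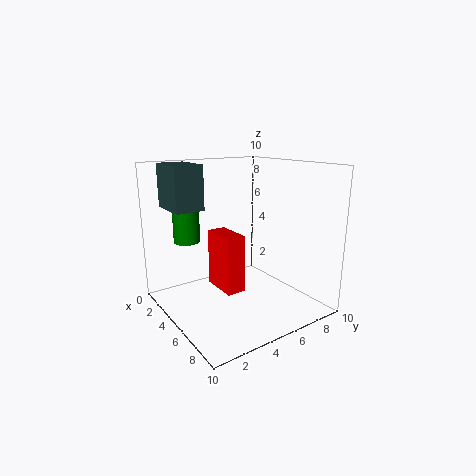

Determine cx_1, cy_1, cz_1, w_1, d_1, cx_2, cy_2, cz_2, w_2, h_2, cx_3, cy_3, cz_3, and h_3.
cx_1 = 1; cy_1 = 1; cz_1 = 7; w_1 = 3; d_1 = 2; cx_2 = 8; cy_2 = 1; cz_2 = 4; w_2 = 2; h_2 = 3; cx_3 = 1; cy_3 = 3; cz_3 = 4; h_3 = 3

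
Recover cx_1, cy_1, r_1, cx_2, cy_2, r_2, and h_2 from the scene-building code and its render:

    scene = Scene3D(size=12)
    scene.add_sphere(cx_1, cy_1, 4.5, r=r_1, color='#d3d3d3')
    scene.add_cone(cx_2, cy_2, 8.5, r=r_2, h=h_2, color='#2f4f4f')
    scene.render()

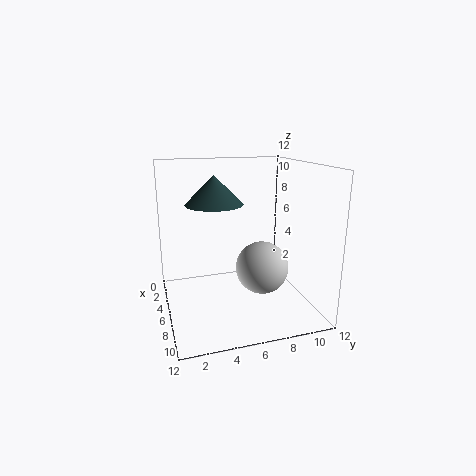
cx_1 = 9
cy_1 = 7
r_1 = 2
cx_2 = 4
cy_2 = 4.5
r_2 = 2.5
h_2 = 2.5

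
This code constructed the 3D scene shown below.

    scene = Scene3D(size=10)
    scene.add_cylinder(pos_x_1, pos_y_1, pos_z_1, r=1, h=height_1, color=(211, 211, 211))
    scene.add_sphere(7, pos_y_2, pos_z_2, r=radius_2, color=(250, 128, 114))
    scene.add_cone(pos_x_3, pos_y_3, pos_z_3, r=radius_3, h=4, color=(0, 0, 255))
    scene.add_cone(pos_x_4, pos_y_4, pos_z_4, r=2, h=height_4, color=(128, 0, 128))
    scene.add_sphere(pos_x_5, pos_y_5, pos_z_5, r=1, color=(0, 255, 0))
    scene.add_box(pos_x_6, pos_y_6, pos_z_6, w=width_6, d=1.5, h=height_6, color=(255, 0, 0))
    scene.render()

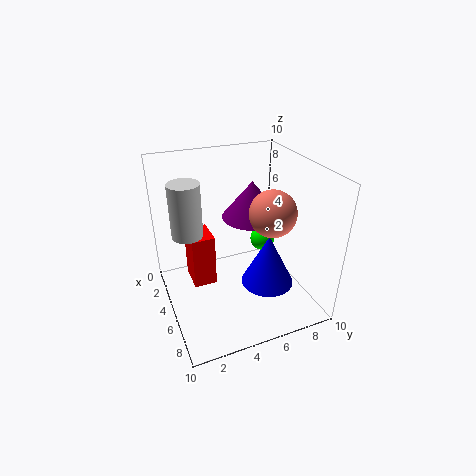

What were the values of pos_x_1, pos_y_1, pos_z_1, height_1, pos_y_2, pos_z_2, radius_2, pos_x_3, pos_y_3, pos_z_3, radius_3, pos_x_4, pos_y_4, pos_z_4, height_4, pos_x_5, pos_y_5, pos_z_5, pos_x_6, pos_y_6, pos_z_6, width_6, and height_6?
pos_x_1 = 5, pos_y_1 = 1.5, pos_z_1 = 6, height_1 = 3.5, pos_y_2 = 6.5, pos_z_2 = 7.5, radius_2 = 1.5, pos_x_3 = 5, pos_y_3 = 7.5, pos_z_3 = 0.5, radius_3 = 2, pos_x_4 = 5, pos_y_4 = 6, pos_z_4 = 6.5, height_4 = 2.5, pos_x_5 = 2, pos_y_5 = 8.5, pos_z_5 = 2.5, pos_x_6 = 4, pos_y_6 = 1.5, pos_z_6 = 2.5, width_6 = 2, height_6 = 3.5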